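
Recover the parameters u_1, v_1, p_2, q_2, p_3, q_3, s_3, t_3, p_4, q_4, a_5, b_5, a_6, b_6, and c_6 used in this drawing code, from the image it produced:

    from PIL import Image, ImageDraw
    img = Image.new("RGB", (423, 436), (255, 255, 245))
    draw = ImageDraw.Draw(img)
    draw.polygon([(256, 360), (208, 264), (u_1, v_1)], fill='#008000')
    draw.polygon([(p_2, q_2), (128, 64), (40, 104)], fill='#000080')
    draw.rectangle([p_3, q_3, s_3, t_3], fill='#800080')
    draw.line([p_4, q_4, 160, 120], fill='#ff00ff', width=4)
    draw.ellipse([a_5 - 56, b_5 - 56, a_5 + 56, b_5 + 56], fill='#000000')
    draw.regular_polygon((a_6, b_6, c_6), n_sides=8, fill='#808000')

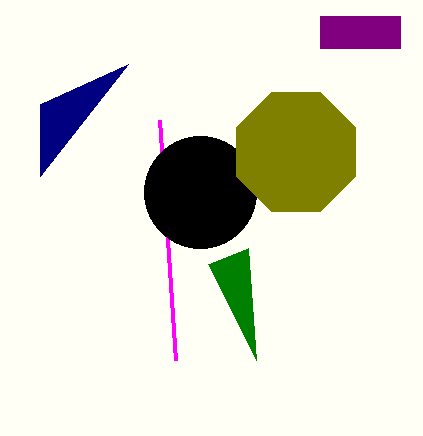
u_1 = 248
v_1 = 248
p_2 = 40
q_2 = 176
p_3 = 320
q_3 = 16
s_3 = 400
t_3 = 48
p_4 = 176
q_4 = 360
a_5 = 200
b_5 = 192
a_6 = 296
b_6 = 152
c_6 = 64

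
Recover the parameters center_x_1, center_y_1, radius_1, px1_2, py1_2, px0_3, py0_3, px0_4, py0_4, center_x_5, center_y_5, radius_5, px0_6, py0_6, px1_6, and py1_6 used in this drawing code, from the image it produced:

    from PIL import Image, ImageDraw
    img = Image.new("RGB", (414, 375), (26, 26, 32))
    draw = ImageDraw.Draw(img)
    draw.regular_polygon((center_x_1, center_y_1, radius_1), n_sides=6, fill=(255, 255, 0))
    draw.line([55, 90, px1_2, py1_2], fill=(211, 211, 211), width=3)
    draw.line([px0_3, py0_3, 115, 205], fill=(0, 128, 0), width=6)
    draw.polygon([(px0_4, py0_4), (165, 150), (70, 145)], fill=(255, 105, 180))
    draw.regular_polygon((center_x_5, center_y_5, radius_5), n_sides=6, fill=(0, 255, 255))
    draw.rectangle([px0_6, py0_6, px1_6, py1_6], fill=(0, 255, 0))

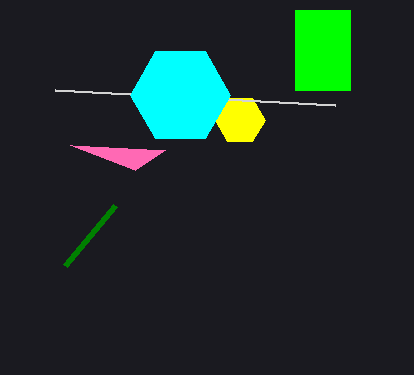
center_x_1 = 240, center_y_1 = 120, radius_1 = 25, px1_2 = 335, py1_2 = 105, px0_3 = 65, py0_3 = 265, px0_4 = 135, py0_4 = 170, center_x_5 = 180, center_y_5 = 95, radius_5 = 50, px0_6 = 295, py0_6 = 10, px1_6 = 350, py1_6 = 90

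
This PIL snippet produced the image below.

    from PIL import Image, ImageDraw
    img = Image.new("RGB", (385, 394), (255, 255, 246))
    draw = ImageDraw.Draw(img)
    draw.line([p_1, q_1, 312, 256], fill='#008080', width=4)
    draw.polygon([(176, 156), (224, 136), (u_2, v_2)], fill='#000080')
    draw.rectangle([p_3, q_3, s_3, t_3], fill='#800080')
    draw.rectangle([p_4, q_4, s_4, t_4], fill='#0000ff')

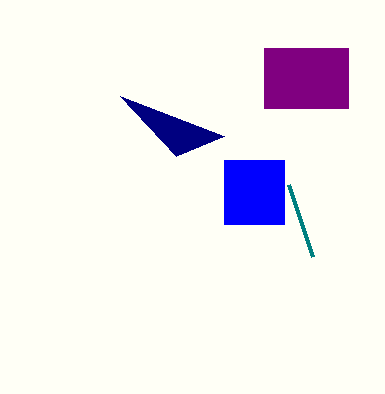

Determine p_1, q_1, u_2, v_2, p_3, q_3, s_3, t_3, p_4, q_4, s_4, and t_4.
p_1 = 288; q_1 = 184; u_2 = 120; v_2 = 96; p_3 = 264; q_3 = 48; s_3 = 348; t_3 = 108; p_4 = 224; q_4 = 160; s_4 = 284; t_4 = 224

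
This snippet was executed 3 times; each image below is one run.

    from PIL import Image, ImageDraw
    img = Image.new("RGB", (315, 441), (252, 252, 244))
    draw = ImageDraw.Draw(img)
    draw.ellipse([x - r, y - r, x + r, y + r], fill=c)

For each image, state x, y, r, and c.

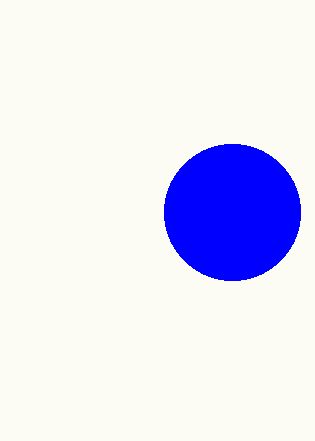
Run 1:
x = 232
y = 212
r = 68
c = 'blue'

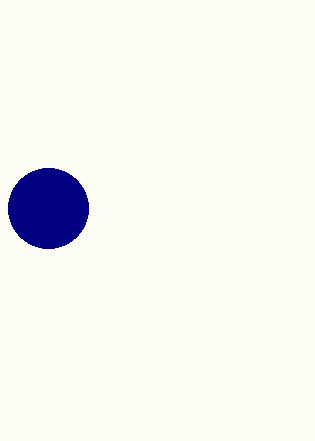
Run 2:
x = 48; y = 208; r = 40; c = 'navy'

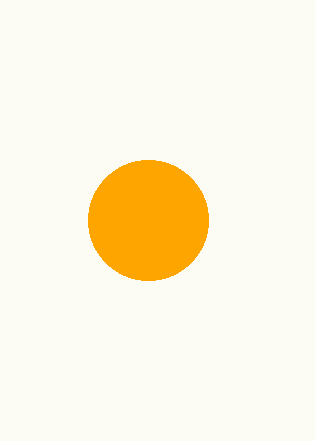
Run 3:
x = 148
y = 220
r = 60
c = 'orange'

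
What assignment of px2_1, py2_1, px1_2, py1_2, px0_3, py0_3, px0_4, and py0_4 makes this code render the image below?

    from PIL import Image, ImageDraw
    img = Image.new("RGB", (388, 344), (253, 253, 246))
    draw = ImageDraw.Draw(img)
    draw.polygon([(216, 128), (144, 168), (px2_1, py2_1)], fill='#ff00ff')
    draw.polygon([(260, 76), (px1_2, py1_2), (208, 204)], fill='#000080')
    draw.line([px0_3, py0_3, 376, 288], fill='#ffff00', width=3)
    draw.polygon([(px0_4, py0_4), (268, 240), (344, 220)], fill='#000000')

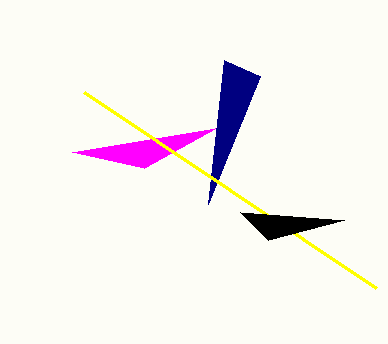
px2_1 = 72
py2_1 = 152
px1_2 = 224
py1_2 = 60
px0_3 = 84
py0_3 = 92
px0_4 = 240
py0_4 = 212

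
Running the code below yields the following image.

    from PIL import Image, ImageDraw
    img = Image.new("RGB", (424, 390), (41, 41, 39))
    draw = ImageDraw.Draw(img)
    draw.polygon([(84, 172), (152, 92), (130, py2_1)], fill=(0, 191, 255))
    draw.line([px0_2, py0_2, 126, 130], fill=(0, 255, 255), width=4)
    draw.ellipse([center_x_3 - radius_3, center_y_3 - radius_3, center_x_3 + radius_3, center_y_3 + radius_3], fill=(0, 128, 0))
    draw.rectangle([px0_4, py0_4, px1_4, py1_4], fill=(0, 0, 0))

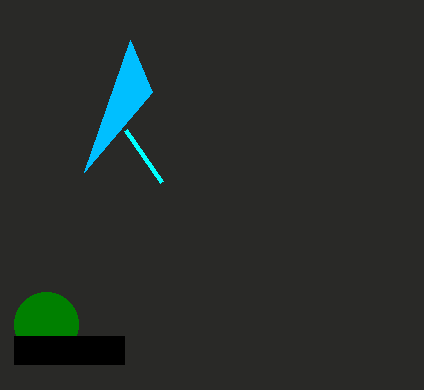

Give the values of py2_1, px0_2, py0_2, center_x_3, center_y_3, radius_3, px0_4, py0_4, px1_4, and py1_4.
py2_1 = 40; px0_2 = 162; py0_2 = 182; center_x_3 = 46; center_y_3 = 324; radius_3 = 32; px0_4 = 14; py0_4 = 336; px1_4 = 124; py1_4 = 364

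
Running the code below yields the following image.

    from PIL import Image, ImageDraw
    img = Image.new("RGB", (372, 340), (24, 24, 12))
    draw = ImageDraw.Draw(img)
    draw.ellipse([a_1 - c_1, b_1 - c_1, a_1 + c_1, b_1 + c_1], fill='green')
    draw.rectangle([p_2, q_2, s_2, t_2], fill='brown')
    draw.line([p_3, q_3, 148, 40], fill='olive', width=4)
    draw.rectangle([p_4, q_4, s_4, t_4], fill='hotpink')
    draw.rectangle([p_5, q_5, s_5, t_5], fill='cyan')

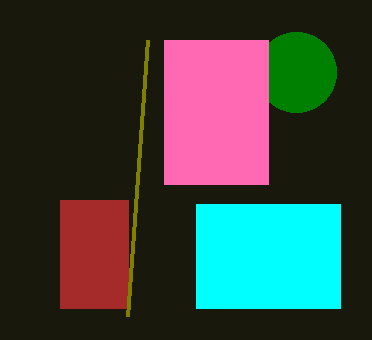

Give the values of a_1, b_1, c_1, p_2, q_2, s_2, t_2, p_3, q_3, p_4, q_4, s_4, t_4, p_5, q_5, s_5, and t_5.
a_1 = 296
b_1 = 72
c_1 = 40
p_2 = 60
q_2 = 200
s_2 = 128
t_2 = 308
p_3 = 128
q_3 = 316
p_4 = 164
q_4 = 40
s_4 = 268
t_4 = 184
p_5 = 196
q_5 = 204
s_5 = 340
t_5 = 308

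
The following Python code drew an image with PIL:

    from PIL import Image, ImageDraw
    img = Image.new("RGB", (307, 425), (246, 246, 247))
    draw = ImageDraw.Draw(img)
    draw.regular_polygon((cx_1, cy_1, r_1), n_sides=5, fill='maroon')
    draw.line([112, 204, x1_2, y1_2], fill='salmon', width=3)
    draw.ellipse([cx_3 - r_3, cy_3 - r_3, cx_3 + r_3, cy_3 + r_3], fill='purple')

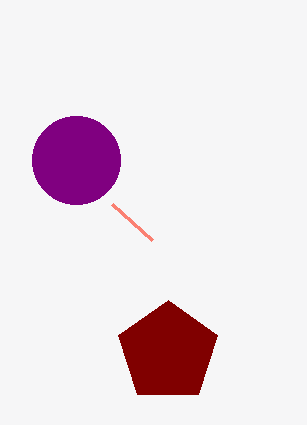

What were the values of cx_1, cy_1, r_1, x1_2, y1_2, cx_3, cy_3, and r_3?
cx_1 = 168; cy_1 = 352; r_1 = 52; x1_2 = 152; y1_2 = 240; cx_3 = 76; cy_3 = 160; r_3 = 44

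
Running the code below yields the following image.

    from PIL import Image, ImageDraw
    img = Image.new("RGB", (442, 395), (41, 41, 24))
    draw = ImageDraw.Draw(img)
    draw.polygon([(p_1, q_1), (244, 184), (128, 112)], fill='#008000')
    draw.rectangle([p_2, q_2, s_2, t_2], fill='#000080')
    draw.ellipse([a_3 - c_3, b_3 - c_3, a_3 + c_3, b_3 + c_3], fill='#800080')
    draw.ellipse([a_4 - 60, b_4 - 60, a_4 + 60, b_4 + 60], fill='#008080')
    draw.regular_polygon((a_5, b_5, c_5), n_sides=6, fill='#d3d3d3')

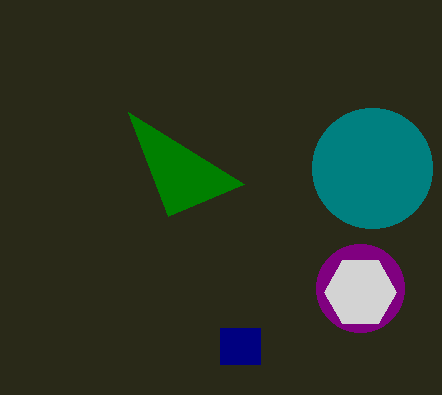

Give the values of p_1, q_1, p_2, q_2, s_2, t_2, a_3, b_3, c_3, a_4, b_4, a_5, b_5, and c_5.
p_1 = 168; q_1 = 216; p_2 = 220; q_2 = 328; s_2 = 260; t_2 = 364; a_3 = 360; b_3 = 288; c_3 = 44; a_4 = 372; b_4 = 168; a_5 = 360; b_5 = 292; c_5 = 36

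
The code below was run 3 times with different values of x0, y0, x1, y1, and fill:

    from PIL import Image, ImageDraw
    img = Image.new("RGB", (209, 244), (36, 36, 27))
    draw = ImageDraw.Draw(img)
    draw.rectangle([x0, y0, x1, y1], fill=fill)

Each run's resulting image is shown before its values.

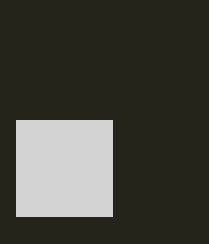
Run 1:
x0 = 16; y0 = 120; x1 = 112; y1 = 216; fill = 'lightgray'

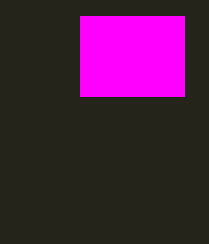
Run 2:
x0 = 80; y0 = 16; x1 = 184; y1 = 96; fill = 'magenta'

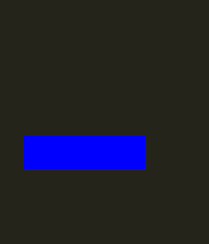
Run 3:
x0 = 24; y0 = 136; x1 = 144; y1 = 168; fill = 'blue'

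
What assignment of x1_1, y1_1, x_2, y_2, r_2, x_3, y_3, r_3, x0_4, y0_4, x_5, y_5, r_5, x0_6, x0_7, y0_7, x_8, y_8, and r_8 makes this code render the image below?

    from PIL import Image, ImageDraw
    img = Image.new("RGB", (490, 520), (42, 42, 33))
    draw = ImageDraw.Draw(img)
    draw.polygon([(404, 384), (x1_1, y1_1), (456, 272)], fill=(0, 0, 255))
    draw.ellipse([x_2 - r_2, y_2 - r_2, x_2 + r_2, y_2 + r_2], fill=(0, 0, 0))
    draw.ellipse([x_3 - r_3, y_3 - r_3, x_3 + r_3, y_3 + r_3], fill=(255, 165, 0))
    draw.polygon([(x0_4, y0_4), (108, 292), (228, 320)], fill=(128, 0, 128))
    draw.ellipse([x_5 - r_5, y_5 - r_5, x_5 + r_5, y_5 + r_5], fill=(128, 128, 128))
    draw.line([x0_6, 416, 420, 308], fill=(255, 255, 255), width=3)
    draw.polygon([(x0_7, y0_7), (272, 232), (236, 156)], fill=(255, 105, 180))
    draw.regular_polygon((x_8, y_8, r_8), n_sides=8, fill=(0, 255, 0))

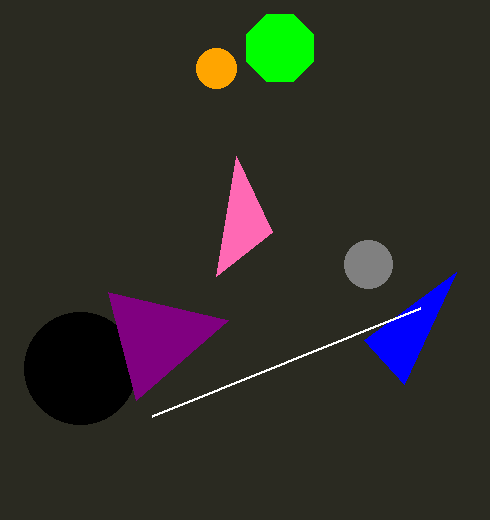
x1_1 = 364
y1_1 = 340
x_2 = 80
y_2 = 368
r_2 = 56
x_3 = 216
y_3 = 68
r_3 = 20
x0_4 = 136
y0_4 = 400
x_5 = 368
y_5 = 264
r_5 = 24
x0_6 = 152
x0_7 = 216
y0_7 = 276
x_8 = 280
y_8 = 48
r_8 = 36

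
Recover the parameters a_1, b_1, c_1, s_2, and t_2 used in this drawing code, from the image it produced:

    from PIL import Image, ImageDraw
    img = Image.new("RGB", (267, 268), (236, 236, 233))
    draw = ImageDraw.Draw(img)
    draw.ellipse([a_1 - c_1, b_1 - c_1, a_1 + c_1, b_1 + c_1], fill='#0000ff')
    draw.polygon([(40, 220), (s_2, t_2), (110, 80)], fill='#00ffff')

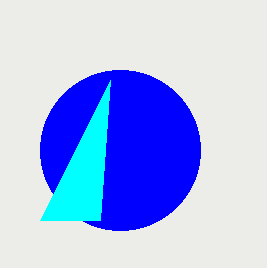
a_1 = 120
b_1 = 150
c_1 = 80
s_2 = 100
t_2 = 220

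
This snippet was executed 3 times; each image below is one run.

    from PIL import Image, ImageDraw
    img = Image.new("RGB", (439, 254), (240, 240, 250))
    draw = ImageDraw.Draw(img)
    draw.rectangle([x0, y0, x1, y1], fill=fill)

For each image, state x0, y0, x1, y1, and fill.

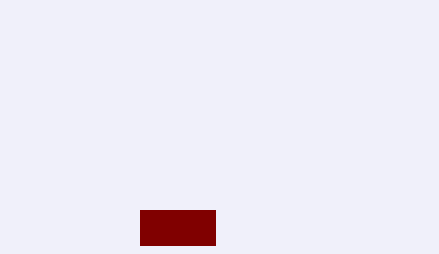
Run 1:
x0 = 140, y0 = 210, x1 = 215, y1 = 245, fill = 'maroon'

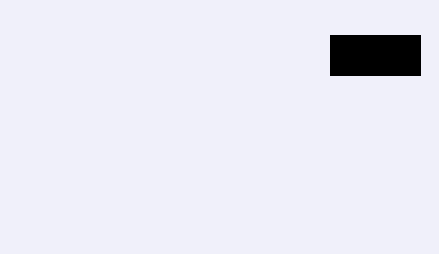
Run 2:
x0 = 330
y0 = 35
x1 = 420
y1 = 75
fill = 'black'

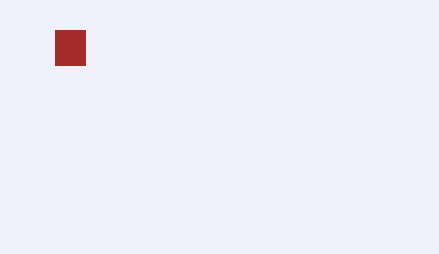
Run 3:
x0 = 55
y0 = 30
x1 = 85
y1 = 65
fill = 'brown'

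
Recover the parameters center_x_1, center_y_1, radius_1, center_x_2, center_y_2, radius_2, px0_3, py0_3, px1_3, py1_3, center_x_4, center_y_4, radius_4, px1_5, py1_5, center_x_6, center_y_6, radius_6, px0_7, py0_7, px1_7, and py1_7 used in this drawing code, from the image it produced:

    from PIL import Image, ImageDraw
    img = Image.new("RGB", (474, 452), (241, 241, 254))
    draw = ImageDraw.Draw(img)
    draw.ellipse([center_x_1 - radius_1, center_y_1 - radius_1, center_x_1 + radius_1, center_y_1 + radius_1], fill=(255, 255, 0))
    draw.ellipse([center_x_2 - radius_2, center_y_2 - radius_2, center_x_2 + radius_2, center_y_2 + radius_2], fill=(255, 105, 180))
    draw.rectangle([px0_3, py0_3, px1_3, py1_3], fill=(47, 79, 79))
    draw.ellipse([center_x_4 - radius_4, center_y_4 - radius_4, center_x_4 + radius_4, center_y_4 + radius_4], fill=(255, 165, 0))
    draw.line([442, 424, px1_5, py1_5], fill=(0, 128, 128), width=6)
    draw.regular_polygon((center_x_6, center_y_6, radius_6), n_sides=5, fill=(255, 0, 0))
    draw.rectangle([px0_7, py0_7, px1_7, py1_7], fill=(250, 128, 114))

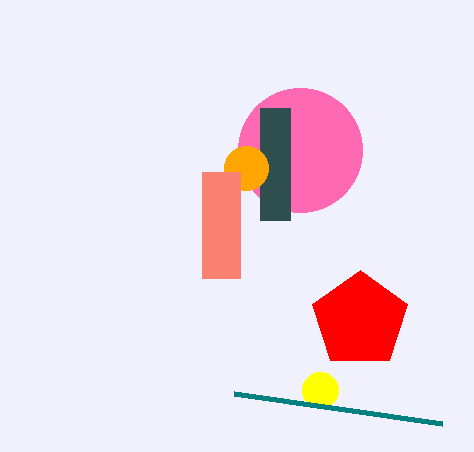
center_x_1 = 320, center_y_1 = 390, radius_1 = 18, center_x_2 = 300, center_y_2 = 150, radius_2 = 62, px0_3 = 260, py0_3 = 108, px1_3 = 290, py1_3 = 220, center_x_4 = 246, center_y_4 = 168, radius_4 = 22, px1_5 = 234, py1_5 = 394, center_x_6 = 360, center_y_6 = 320, radius_6 = 50, px0_7 = 202, py0_7 = 172, px1_7 = 240, py1_7 = 278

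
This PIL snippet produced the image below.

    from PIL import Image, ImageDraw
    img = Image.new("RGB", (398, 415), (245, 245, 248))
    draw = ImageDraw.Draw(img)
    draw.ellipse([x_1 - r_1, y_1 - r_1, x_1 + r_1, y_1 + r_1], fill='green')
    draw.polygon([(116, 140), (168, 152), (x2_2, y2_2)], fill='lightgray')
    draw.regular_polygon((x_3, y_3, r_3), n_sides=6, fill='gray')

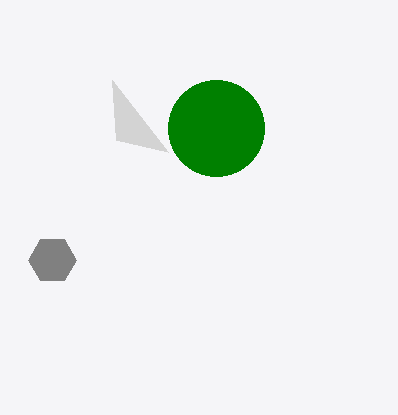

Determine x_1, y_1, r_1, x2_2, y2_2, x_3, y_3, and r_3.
x_1 = 216
y_1 = 128
r_1 = 48
x2_2 = 112
y2_2 = 80
x_3 = 52
y_3 = 260
r_3 = 24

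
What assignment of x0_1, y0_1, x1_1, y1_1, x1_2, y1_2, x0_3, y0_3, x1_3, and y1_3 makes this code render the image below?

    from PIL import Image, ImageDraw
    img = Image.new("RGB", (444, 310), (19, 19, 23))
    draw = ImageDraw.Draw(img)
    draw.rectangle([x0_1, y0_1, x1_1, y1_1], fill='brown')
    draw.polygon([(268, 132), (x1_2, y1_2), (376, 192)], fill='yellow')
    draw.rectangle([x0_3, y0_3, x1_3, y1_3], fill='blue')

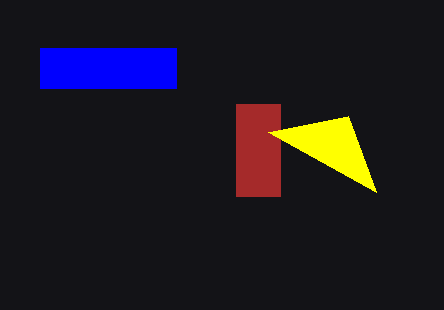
x0_1 = 236; y0_1 = 104; x1_1 = 280; y1_1 = 196; x1_2 = 348; y1_2 = 116; x0_3 = 40; y0_3 = 48; x1_3 = 176; y1_3 = 88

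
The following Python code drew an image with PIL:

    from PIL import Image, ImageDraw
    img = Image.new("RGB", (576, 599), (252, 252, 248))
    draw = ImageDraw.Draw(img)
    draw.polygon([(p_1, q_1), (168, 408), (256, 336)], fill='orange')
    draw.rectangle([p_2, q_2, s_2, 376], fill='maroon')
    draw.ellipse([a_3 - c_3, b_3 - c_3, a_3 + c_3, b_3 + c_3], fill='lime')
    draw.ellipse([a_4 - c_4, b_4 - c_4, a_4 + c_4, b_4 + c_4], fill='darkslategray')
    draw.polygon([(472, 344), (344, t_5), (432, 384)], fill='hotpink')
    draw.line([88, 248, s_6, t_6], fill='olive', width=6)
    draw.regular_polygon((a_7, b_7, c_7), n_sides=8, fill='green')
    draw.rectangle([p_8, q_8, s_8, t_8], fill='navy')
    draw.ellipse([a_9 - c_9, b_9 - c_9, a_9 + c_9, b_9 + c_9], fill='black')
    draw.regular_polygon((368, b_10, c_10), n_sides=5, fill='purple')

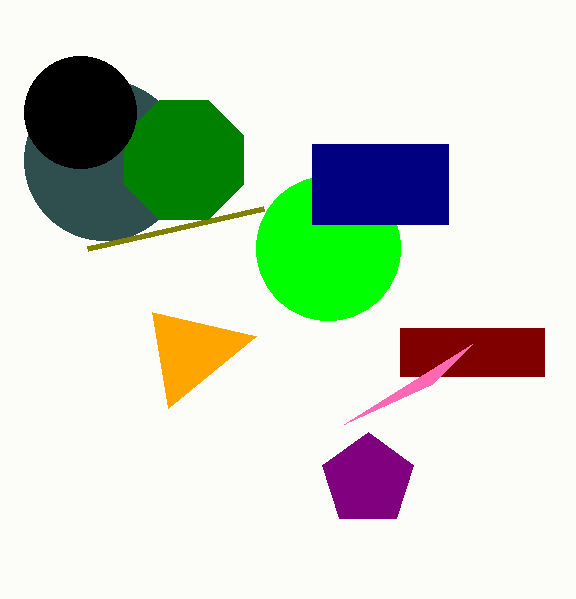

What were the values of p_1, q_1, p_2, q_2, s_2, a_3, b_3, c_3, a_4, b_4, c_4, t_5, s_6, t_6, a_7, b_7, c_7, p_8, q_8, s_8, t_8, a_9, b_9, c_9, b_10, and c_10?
p_1 = 152
q_1 = 312
p_2 = 400
q_2 = 328
s_2 = 544
a_3 = 328
b_3 = 248
c_3 = 72
a_4 = 104
b_4 = 160
c_4 = 80
t_5 = 424
s_6 = 264
t_6 = 208
a_7 = 184
b_7 = 160
c_7 = 64
p_8 = 312
q_8 = 144
s_8 = 448
t_8 = 224
a_9 = 80
b_9 = 112
c_9 = 56
b_10 = 480
c_10 = 48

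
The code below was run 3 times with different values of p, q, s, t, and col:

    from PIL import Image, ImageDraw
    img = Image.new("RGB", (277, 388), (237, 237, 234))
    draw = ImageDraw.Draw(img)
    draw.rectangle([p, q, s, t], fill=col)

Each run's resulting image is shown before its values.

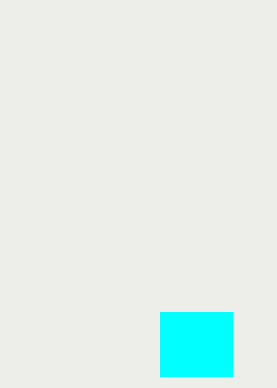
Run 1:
p = 160
q = 312
s = 232
t = 376
col = 'cyan'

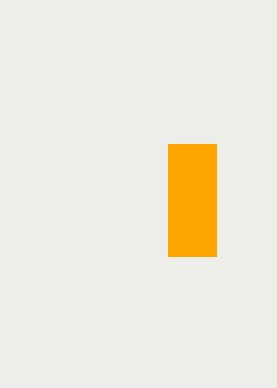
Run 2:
p = 168, q = 144, s = 216, t = 256, col = 'orange'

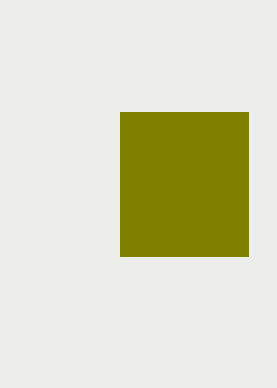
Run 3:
p = 120
q = 112
s = 248
t = 256
col = 'olive'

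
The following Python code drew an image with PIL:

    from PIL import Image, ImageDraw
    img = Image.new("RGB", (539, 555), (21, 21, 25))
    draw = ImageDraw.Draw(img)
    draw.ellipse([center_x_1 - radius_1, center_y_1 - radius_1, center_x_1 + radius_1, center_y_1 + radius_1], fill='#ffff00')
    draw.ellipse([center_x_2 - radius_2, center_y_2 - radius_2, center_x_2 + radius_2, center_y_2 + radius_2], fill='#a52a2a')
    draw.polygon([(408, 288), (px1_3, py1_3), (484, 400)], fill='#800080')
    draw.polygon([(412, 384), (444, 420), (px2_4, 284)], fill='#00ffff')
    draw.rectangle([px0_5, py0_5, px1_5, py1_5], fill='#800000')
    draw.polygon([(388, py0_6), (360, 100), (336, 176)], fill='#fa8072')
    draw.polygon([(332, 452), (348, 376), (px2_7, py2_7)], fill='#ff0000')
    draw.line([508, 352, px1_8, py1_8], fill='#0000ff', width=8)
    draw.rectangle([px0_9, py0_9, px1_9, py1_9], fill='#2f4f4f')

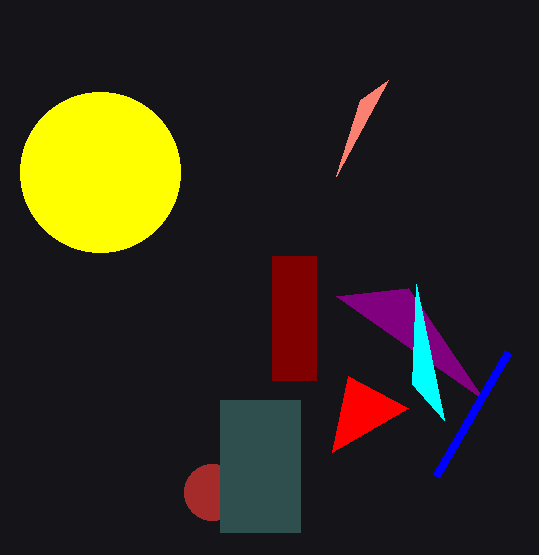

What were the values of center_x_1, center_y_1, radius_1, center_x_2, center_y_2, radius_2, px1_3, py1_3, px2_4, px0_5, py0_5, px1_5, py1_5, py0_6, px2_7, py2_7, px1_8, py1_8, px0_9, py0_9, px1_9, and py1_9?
center_x_1 = 100, center_y_1 = 172, radius_1 = 80, center_x_2 = 212, center_y_2 = 492, radius_2 = 28, px1_3 = 336, py1_3 = 296, px2_4 = 416, px0_5 = 272, py0_5 = 256, px1_5 = 316, py1_5 = 380, py0_6 = 80, px2_7 = 408, py2_7 = 408, px1_8 = 436, py1_8 = 476, px0_9 = 220, py0_9 = 400, px1_9 = 300, py1_9 = 532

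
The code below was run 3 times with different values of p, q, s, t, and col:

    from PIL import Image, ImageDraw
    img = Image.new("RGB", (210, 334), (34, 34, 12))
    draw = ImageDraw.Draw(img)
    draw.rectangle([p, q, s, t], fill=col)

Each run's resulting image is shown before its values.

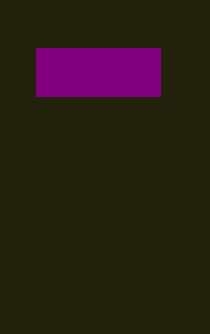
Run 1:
p = 36, q = 48, s = 160, t = 96, col = 'purple'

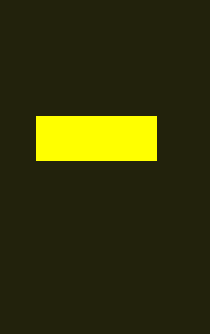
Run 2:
p = 36; q = 116; s = 156; t = 160; col = 'yellow'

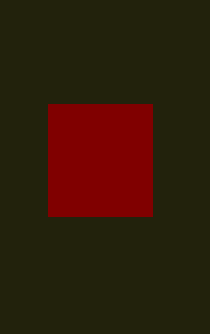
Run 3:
p = 48, q = 104, s = 152, t = 216, col = 'maroon'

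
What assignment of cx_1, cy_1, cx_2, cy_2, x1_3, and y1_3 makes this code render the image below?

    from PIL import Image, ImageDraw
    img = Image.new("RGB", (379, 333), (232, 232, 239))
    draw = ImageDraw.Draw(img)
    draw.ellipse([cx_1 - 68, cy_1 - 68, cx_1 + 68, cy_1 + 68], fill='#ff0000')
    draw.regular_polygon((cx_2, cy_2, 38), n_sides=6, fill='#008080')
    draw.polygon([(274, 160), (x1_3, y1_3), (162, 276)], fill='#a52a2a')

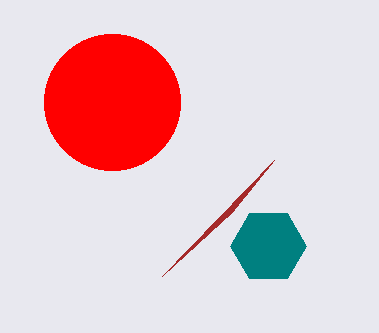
cx_1 = 112, cy_1 = 102, cx_2 = 268, cy_2 = 246, x1_3 = 232, y1_3 = 212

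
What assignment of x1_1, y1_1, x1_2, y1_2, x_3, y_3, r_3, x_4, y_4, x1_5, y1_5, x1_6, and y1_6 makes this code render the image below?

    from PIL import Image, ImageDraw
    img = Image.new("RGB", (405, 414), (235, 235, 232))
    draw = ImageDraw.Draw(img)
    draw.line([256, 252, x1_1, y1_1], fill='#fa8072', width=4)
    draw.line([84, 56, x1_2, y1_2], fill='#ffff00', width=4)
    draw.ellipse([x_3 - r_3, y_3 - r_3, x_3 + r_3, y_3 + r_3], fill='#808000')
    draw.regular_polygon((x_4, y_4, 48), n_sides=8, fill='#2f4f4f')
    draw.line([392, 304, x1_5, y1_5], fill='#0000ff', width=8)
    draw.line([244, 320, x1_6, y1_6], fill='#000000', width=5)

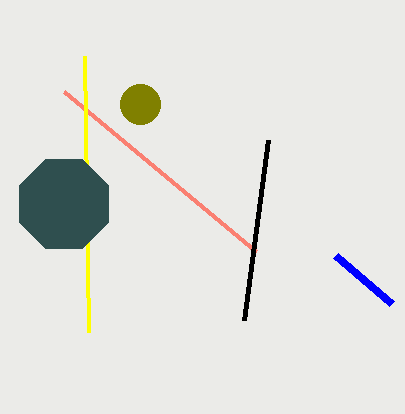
x1_1 = 64, y1_1 = 92, x1_2 = 88, y1_2 = 332, x_3 = 140, y_3 = 104, r_3 = 20, x_4 = 64, y_4 = 204, x1_5 = 336, y1_5 = 256, x1_6 = 268, y1_6 = 140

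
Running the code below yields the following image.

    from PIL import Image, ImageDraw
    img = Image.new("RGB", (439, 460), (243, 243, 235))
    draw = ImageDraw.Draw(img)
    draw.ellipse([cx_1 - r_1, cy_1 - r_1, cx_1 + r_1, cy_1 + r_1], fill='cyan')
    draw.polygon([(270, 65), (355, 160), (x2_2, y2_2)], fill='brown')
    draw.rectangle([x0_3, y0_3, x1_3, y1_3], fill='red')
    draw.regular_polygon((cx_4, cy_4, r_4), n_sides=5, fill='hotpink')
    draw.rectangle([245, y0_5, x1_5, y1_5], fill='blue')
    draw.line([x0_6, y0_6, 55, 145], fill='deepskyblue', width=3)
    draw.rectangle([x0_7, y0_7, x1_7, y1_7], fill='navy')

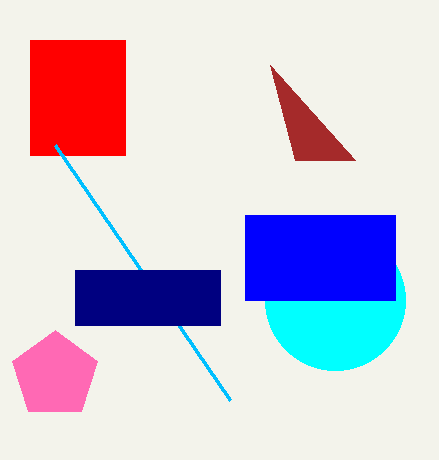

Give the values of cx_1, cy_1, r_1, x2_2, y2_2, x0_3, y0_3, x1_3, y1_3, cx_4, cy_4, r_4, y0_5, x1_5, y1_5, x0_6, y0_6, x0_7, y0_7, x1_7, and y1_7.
cx_1 = 335
cy_1 = 300
r_1 = 70
x2_2 = 295
y2_2 = 160
x0_3 = 30
y0_3 = 40
x1_3 = 125
y1_3 = 155
cx_4 = 55
cy_4 = 375
r_4 = 45
y0_5 = 215
x1_5 = 395
y1_5 = 300
x0_6 = 230
y0_6 = 400
x0_7 = 75
y0_7 = 270
x1_7 = 220
y1_7 = 325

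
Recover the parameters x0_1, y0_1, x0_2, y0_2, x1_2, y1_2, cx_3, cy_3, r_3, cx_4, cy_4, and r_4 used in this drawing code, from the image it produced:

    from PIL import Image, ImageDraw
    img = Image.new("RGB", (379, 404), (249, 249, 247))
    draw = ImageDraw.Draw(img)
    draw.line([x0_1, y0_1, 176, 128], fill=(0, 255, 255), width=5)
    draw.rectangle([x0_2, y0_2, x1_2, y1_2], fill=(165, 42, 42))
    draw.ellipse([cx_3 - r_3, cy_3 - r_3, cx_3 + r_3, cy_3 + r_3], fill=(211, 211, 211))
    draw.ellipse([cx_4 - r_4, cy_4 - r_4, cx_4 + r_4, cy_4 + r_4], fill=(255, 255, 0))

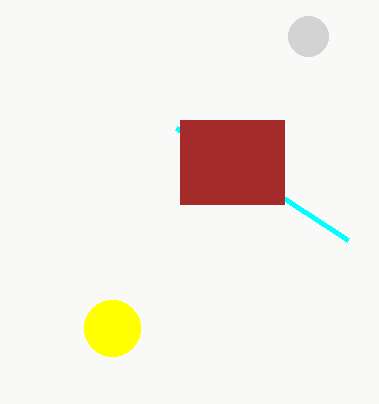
x0_1 = 348; y0_1 = 240; x0_2 = 180; y0_2 = 120; x1_2 = 284; y1_2 = 204; cx_3 = 308; cy_3 = 36; r_3 = 20; cx_4 = 112; cy_4 = 328; r_4 = 28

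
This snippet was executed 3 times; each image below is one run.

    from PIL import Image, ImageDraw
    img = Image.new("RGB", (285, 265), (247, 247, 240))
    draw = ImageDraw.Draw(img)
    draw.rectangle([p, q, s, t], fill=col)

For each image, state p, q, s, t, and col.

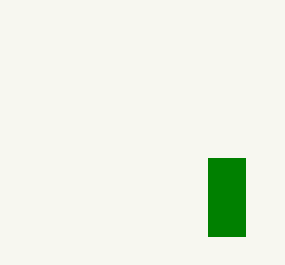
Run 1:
p = 208, q = 158, s = 245, t = 236, col = 'green'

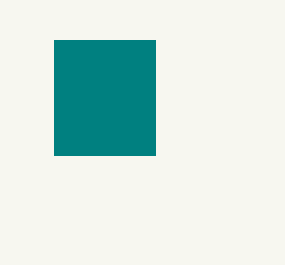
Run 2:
p = 54; q = 40; s = 155; t = 155; col = 'teal'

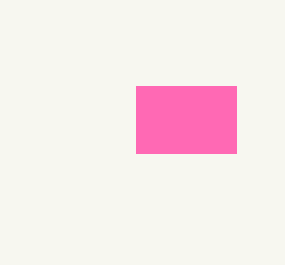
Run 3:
p = 136, q = 86, s = 236, t = 153, col = 'hotpink'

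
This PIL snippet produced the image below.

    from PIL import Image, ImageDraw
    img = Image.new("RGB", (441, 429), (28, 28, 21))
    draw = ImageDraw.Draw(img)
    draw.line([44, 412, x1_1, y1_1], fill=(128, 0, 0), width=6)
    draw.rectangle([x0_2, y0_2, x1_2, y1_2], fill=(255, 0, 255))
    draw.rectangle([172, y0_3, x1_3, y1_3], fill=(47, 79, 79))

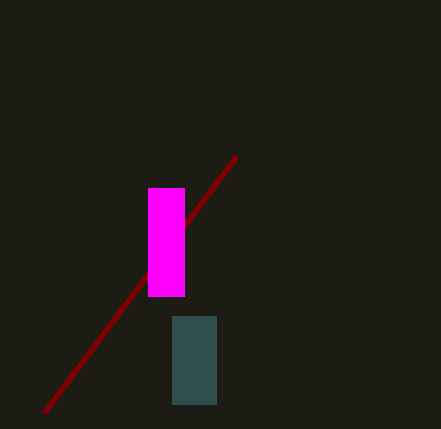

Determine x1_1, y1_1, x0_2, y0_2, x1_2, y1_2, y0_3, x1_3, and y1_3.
x1_1 = 236
y1_1 = 156
x0_2 = 148
y0_2 = 188
x1_2 = 184
y1_2 = 296
y0_3 = 316
x1_3 = 216
y1_3 = 404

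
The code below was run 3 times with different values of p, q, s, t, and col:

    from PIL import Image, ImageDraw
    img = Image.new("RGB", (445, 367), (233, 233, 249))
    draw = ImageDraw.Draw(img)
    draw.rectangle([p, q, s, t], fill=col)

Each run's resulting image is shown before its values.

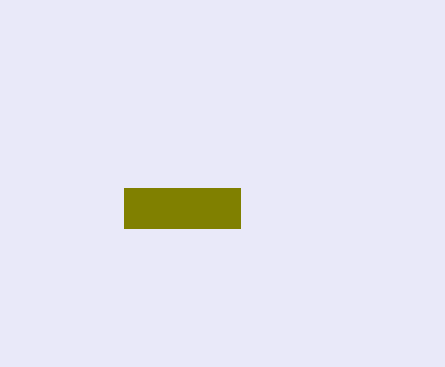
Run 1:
p = 124, q = 188, s = 240, t = 228, col = 'olive'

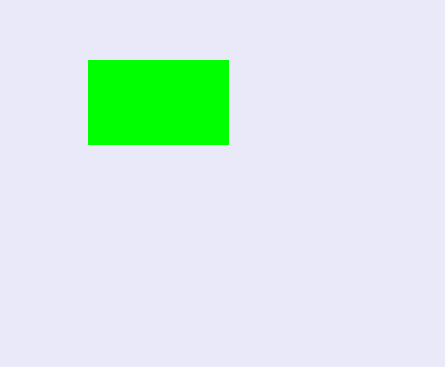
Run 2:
p = 88, q = 60, s = 228, t = 144, col = 'lime'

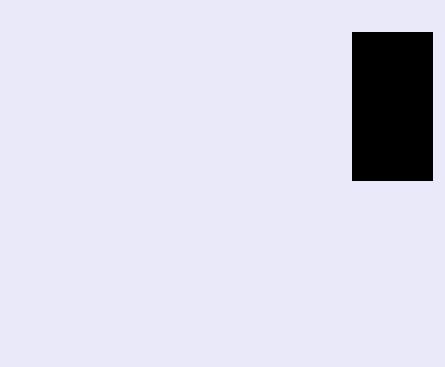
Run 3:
p = 352
q = 32
s = 432
t = 180
col = 'black'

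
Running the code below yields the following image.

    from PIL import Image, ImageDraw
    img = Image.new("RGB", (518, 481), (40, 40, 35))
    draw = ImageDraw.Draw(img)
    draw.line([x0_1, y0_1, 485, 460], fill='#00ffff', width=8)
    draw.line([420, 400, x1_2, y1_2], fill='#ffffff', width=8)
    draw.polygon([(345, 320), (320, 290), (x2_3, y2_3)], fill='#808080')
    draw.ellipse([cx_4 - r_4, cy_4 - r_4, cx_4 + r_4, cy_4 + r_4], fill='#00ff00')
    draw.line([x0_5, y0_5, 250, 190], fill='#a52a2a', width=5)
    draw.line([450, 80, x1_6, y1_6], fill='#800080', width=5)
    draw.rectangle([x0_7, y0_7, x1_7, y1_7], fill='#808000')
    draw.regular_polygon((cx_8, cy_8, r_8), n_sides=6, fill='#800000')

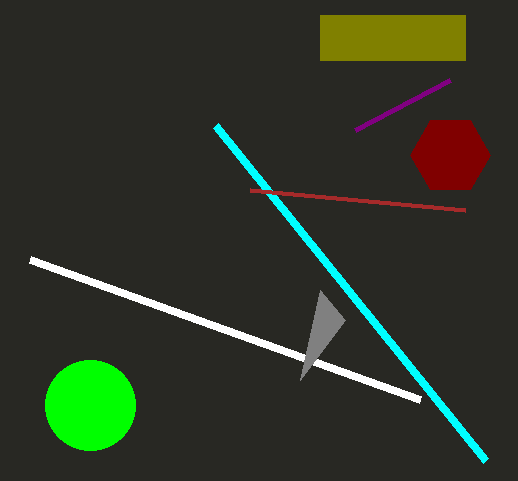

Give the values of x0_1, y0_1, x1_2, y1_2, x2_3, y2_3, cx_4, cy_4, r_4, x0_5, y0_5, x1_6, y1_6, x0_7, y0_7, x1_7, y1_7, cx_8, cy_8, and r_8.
x0_1 = 215; y0_1 = 125; x1_2 = 30; y1_2 = 260; x2_3 = 300; y2_3 = 380; cx_4 = 90; cy_4 = 405; r_4 = 45; x0_5 = 465; y0_5 = 210; x1_6 = 355; y1_6 = 130; x0_7 = 320; y0_7 = 15; x1_7 = 465; y1_7 = 60; cx_8 = 450; cy_8 = 155; r_8 = 40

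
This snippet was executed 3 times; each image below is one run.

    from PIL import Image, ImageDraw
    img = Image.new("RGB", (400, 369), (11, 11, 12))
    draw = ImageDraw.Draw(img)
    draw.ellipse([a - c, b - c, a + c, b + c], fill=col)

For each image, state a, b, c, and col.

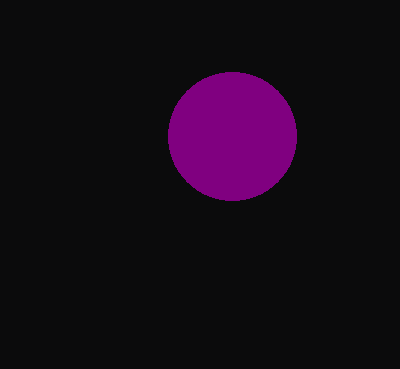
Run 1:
a = 232
b = 136
c = 64
col = 'purple'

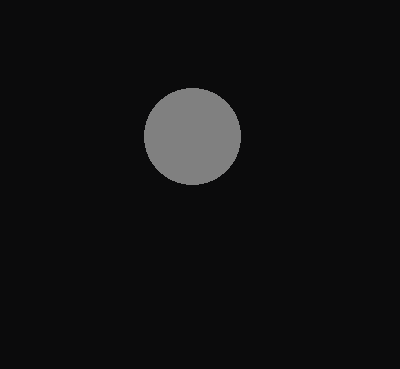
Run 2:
a = 192; b = 136; c = 48; col = 'gray'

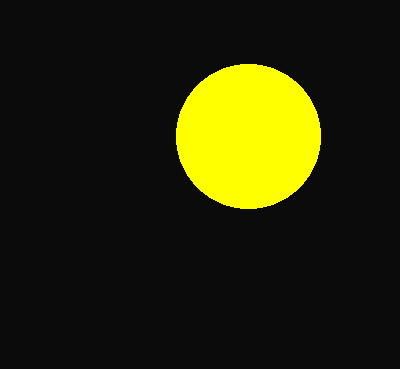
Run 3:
a = 248, b = 136, c = 72, col = 'yellow'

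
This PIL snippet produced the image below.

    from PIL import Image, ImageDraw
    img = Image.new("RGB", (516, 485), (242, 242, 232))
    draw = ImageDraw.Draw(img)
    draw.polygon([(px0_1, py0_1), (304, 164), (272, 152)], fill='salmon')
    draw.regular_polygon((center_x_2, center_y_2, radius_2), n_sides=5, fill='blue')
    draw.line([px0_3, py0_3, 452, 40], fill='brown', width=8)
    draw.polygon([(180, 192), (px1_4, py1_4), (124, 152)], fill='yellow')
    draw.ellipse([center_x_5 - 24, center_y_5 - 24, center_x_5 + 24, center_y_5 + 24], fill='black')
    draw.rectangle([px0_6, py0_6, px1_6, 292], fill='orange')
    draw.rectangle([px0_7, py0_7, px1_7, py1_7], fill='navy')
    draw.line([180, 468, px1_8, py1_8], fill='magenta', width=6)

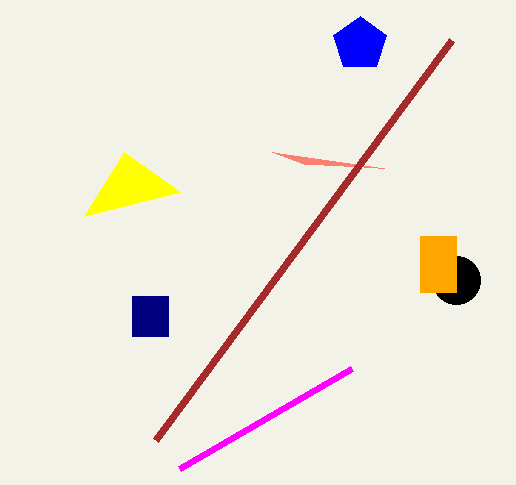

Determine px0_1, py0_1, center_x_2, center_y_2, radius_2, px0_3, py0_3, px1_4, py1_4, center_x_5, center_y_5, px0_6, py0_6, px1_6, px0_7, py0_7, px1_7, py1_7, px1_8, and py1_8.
px0_1 = 384
py0_1 = 168
center_x_2 = 360
center_y_2 = 44
radius_2 = 28
px0_3 = 156
py0_3 = 440
px1_4 = 84
py1_4 = 216
center_x_5 = 456
center_y_5 = 280
px0_6 = 420
py0_6 = 236
px1_6 = 456
px0_7 = 132
py0_7 = 296
px1_7 = 168
py1_7 = 336
px1_8 = 352
py1_8 = 368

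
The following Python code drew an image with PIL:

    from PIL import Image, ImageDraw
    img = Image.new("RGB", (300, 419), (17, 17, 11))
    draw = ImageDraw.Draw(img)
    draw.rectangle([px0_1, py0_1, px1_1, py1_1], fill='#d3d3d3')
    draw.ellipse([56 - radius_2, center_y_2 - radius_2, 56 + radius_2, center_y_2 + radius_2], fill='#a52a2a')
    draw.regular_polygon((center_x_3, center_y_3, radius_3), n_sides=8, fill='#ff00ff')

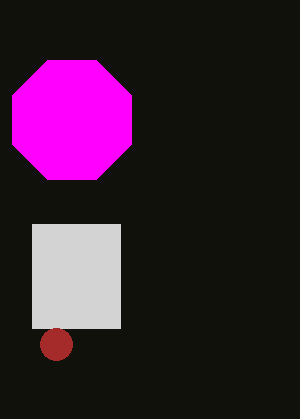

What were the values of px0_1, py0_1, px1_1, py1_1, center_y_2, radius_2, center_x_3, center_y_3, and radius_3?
px0_1 = 32, py0_1 = 224, px1_1 = 120, py1_1 = 328, center_y_2 = 344, radius_2 = 16, center_x_3 = 72, center_y_3 = 120, radius_3 = 64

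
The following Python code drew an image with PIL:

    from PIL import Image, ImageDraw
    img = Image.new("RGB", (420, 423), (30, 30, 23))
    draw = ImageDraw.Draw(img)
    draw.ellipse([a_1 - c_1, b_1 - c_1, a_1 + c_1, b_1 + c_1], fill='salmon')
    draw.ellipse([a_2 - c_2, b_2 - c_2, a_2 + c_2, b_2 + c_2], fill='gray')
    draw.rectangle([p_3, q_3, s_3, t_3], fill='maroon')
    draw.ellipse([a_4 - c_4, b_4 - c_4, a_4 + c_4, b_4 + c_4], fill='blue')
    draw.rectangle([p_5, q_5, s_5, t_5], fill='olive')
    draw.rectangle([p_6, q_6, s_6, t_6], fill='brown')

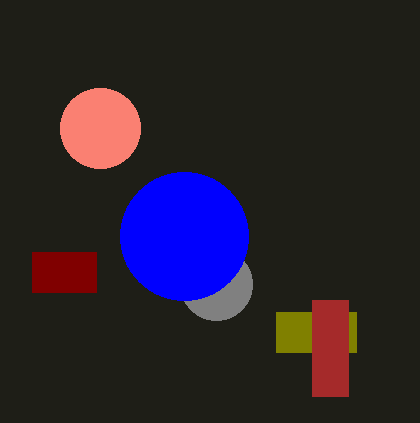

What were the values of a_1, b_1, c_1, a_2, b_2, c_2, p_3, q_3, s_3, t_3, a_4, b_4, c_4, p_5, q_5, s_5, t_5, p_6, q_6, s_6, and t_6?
a_1 = 100
b_1 = 128
c_1 = 40
a_2 = 216
b_2 = 284
c_2 = 36
p_3 = 32
q_3 = 252
s_3 = 96
t_3 = 292
a_4 = 184
b_4 = 236
c_4 = 64
p_5 = 276
q_5 = 312
s_5 = 356
t_5 = 352
p_6 = 312
q_6 = 300
s_6 = 348
t_6 = 396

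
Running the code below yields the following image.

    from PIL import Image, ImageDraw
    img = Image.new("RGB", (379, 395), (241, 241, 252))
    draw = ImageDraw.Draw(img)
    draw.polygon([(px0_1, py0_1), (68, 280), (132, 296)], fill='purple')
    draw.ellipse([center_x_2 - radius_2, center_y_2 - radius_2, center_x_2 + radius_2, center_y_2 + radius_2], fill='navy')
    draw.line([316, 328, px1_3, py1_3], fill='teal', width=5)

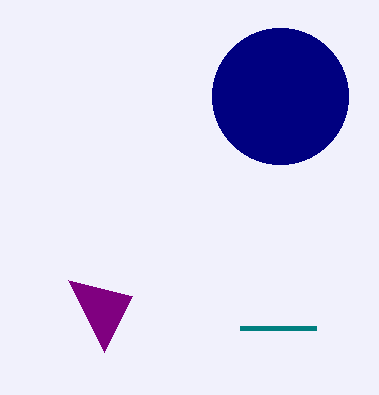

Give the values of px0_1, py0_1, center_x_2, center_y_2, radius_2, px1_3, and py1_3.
px0_1 = 104; py0_1 = 352; center_x_2 = 280; center_y_2 = 96; radius_2 = 68; px1_3 = 240; py1_3 = 328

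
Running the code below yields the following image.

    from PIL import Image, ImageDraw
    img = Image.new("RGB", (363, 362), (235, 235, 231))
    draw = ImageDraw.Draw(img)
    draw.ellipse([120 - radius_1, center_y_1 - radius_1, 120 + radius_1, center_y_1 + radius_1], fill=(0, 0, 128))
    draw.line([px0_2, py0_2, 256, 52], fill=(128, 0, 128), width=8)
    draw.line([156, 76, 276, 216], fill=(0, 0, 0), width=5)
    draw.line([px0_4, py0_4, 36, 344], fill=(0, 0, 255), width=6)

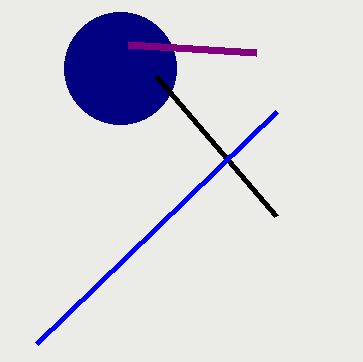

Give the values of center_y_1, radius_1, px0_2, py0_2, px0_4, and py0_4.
center_y_1 = 68; radius_1 = 56; px0_2 = 128; py0_2 = 44; px0_4 = 276; py0_4 = 112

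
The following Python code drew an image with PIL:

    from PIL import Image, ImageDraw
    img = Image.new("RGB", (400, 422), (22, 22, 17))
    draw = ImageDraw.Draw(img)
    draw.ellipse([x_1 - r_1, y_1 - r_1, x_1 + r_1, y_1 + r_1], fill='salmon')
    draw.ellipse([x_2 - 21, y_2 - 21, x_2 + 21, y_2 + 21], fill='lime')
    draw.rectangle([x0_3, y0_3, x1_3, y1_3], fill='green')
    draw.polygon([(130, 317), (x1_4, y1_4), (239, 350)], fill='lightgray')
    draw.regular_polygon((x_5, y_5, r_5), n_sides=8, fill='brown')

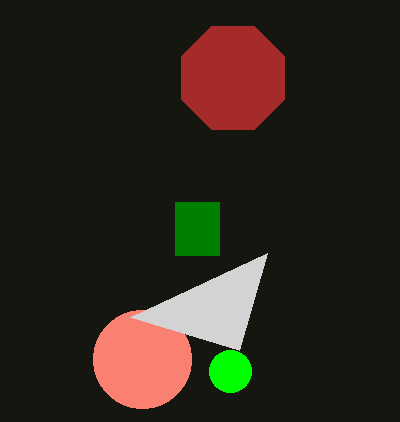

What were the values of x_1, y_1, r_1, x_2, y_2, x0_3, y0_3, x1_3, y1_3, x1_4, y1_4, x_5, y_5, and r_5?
x_1 = 142, y_1 = 359, r_1 = 49, x_2 = 230, y_2 = 371, x0_3 = 175, y0_3 = 202, x1_3 = 219, y1_3 = 255, x1_4 = 267, y1_4 = 253, x_5 = 233, y_5 = 78, r_5 = 56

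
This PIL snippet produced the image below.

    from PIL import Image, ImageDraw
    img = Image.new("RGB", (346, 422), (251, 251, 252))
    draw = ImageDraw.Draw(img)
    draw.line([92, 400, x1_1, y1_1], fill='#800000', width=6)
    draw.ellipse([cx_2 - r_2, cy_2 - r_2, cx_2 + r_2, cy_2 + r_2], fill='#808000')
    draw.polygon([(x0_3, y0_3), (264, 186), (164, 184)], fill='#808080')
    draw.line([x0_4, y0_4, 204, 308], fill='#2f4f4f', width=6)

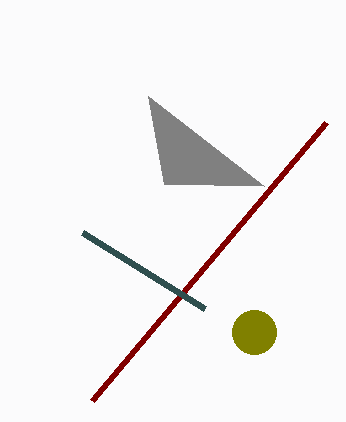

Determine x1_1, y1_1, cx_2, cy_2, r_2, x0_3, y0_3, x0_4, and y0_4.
x1_1 = 326, y1_1 = 122, cx_2 = 254, cy_2 = 332, r_2 = 22, x0_3 = 148, y0_3 = 96, x0_4 = 82, y0_4 = 232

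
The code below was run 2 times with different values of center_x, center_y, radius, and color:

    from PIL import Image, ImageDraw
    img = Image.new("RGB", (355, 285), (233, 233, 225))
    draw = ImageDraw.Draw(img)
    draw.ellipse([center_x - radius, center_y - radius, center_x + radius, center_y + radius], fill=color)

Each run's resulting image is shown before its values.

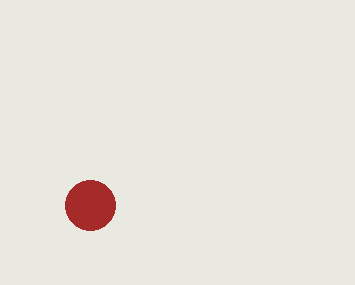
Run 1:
center_x = 90; center_y = 205; radius = 25; color = 'brown'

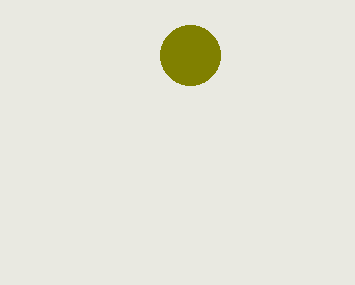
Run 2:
center_x = 190, center_y = 55, radius = 30, color = 'olive'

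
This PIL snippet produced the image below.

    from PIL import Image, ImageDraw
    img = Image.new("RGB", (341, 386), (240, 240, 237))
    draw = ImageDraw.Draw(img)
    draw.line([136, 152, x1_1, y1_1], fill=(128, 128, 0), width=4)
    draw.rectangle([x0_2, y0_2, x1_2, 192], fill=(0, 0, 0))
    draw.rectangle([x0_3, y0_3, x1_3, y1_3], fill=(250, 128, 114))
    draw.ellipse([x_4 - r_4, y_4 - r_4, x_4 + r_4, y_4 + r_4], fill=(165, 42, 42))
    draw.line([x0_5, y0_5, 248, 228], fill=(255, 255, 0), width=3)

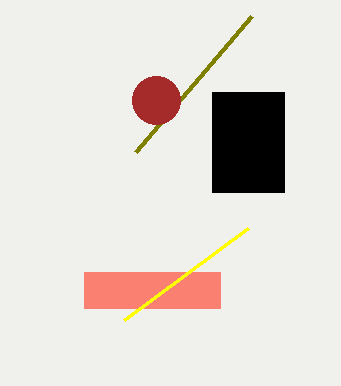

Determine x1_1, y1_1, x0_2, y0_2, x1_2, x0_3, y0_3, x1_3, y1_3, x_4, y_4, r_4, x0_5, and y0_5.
x1_1 = 252; y1_1 = 16; x0_2 = 212; y0_2 = 92; x1_2 = 284; x0_3 = 84; y0_3 = 272; x1_3 = 220; y1_3 = 308; x_4 = 156; y_4 = 100; r_4 = 24; x0_5 = 124; y0_5 = 320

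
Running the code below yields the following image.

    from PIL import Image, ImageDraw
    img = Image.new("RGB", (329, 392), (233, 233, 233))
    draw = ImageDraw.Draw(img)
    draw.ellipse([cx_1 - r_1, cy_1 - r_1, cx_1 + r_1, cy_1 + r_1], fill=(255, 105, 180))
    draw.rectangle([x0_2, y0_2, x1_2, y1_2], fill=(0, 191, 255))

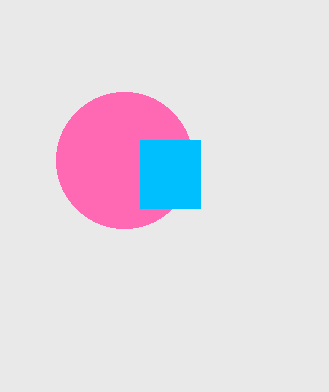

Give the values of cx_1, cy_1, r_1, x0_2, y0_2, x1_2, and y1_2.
cx_1 = 124; cy_1 = 160; r_1 = 68; x0_2 = 140; y0_2 = 140; x1_2 = 200; y1_2 = 208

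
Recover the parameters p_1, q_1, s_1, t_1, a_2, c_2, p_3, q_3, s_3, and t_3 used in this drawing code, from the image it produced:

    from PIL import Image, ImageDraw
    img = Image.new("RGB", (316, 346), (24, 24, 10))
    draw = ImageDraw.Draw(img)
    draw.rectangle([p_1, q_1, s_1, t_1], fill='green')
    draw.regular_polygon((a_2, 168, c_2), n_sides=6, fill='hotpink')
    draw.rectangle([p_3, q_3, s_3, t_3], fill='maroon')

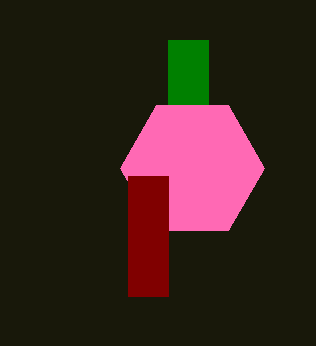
p_1 = 168; q_1 = 40; s_1 = 208; t_1 = 104; a_2 = 192; c_2 = 72; p_3 = 128; q_3 = 176; s_3 = 168; t_3 = 296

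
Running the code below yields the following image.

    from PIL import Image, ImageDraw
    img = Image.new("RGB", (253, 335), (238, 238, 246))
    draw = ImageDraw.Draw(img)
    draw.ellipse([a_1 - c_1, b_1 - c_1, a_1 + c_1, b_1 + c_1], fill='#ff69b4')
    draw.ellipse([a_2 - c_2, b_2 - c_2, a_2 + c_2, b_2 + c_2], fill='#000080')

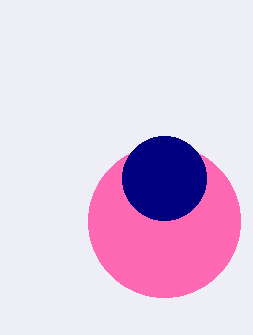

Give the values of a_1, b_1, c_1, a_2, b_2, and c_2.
a_1 = 164
b_1 = 221
c_1 = 76
a_2 = 164
b_2 = 178
c_2 = 42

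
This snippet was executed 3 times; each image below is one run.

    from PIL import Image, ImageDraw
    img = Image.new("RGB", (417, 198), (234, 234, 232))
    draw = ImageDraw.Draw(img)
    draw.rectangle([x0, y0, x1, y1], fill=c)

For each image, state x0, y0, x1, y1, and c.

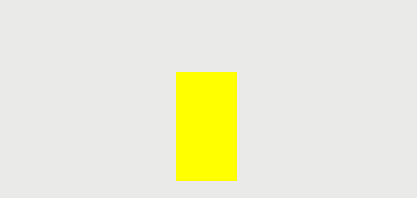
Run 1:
x0 = 176
y0 = 72
x1 = 236
y1 = 180
c = 'yellow'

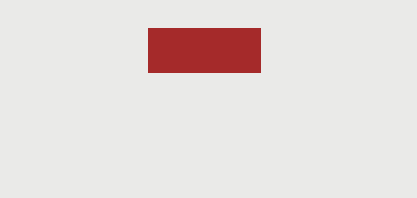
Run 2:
x0 = 148
y0 = 28
x1 = 260
y1 = 72
c = 'brown'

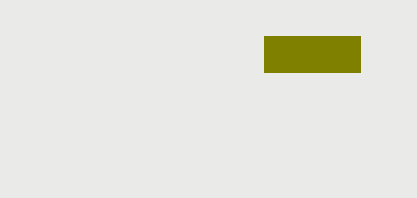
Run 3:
x0 = 264, y0 = 36, x1 = 360, y1 = 72, c = 'olive'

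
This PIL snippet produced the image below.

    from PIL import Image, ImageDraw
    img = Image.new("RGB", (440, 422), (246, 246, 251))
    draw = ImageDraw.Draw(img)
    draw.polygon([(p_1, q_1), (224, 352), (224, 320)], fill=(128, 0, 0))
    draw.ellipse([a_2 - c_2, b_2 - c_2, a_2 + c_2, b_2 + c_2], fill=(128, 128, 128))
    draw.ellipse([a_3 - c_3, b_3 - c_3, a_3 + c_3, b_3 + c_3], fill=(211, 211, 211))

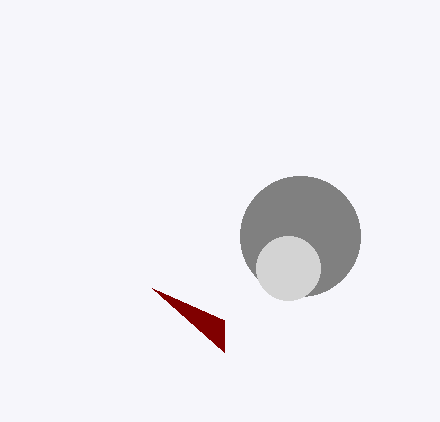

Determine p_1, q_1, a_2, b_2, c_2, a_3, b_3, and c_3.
p_1 = 152; q_1 = 288; a_2 = 300; b_2 = 236; c_2 = 60; a_3 = 288; b_3 = 268; c_3 = 32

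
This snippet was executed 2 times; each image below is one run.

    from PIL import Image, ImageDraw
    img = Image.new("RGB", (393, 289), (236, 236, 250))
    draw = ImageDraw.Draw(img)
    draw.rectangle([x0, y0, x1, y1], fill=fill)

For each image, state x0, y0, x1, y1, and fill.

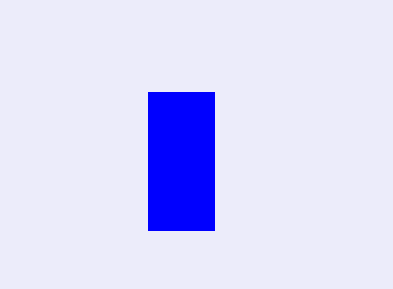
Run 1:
x0 = 148; y0 = 92; x1 = 214; y1 = 230; fill = 'blue'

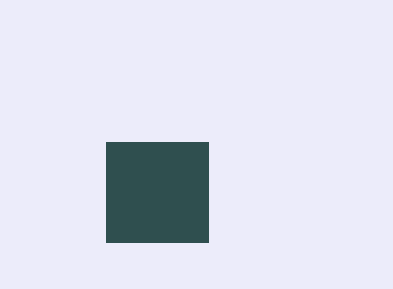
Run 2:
x0 = 106
y0 = 142
x1 = 208
y1 = 242
fill = 'darkslategray'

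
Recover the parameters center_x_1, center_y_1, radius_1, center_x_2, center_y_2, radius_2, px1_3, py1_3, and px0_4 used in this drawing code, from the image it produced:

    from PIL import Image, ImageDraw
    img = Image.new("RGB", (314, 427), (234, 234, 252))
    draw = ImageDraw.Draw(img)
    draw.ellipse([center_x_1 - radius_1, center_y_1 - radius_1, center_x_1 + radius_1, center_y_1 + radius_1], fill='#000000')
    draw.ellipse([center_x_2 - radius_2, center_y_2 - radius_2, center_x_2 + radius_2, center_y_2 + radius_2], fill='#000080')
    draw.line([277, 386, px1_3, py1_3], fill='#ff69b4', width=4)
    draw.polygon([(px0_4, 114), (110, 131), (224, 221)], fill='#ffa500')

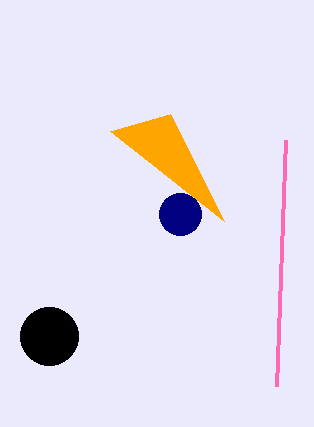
center_x_1 = 49; center_y_1 = 336; radius_1 = 29; center_x_2 = 180; center_y_2 = 214; radius_2 = 21; px1_3 = 286; py1_3 = 140; px0_4 = 170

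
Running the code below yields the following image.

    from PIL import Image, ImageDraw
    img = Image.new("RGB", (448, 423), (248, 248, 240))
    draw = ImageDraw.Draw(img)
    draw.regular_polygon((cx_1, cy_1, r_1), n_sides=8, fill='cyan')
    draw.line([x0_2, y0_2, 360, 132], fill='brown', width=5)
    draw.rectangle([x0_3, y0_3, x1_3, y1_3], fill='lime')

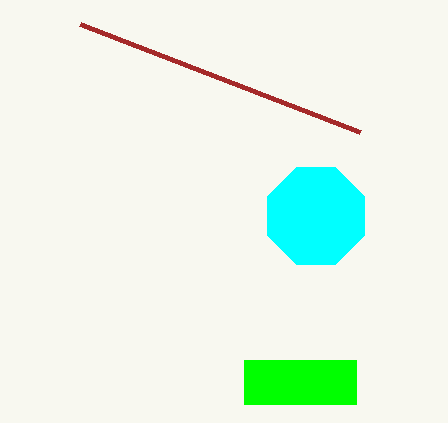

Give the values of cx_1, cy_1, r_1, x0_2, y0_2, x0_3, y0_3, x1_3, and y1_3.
cx_1 = 316
cy_1 = 216
r_1 = 52
x0_2 = 80
y0_2 = 24
x0_3 = 244
y0_3 = 360
x1_3 = 356
y1_3 = 404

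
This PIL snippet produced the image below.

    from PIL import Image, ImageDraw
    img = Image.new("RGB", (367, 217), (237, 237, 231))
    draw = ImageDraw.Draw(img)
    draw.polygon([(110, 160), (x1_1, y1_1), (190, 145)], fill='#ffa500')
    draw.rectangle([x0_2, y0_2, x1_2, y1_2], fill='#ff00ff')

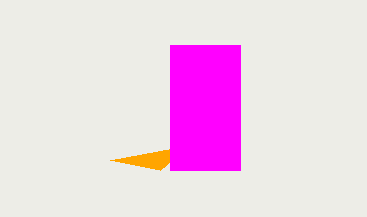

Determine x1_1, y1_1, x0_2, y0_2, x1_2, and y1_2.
x1_1 = 160; y1_1 = 170; x0_2 = 170; y0_2 = 45; x1_2 = 240; y1_2 = 170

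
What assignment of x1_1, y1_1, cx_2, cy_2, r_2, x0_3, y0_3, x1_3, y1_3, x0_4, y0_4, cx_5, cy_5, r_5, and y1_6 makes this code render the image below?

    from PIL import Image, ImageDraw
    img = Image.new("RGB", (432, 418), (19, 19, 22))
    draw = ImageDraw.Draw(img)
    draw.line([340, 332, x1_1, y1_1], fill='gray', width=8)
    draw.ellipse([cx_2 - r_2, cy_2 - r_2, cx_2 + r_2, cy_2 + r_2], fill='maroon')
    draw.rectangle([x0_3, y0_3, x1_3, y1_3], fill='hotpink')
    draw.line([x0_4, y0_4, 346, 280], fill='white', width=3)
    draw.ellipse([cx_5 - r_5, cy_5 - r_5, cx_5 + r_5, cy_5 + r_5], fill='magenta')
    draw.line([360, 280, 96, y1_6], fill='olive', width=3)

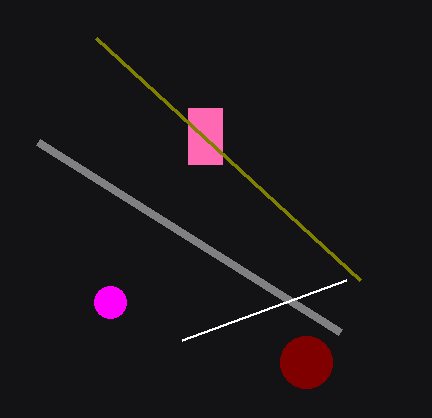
x1_1 = 38, y1_1 = 142, cx_2 = 306, cy_2 = 362, r_2 = 26, x0_3 = 188, y0_3 = 108, x1_3 = 222, y1_3 = 164, x0_4 = 182, y0_4 = 340, cx_5 = 110, cy_5 = 302, r_5 = 16, y1_6 = 38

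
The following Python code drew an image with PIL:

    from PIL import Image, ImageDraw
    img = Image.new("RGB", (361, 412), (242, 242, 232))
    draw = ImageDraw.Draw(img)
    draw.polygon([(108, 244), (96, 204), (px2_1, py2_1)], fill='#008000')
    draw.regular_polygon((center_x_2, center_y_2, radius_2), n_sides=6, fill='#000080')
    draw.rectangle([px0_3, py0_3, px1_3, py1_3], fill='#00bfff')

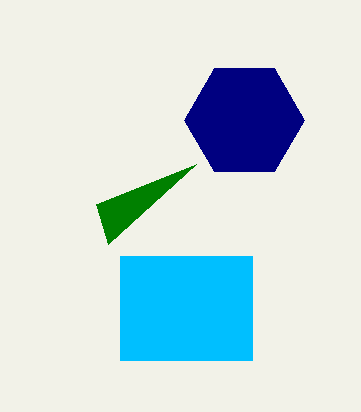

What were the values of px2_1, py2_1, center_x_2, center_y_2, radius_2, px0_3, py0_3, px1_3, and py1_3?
px2_1 = 196; py2_1 = 164; center_x_2 = 244; center_y_2 = 120; radius_2 = 60; px0_3 = 120; py0_3 = 256; px1_3 = 252; py1_3 = 360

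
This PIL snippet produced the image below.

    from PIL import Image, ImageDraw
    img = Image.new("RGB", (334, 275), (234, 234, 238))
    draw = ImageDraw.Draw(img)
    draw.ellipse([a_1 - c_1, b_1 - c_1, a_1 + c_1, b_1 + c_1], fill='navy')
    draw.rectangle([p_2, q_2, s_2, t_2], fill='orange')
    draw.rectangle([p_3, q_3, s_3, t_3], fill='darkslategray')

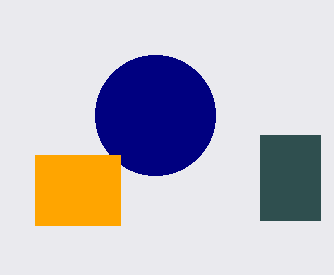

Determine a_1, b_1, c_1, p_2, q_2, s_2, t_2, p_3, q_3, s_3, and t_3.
a_1 = 155; b_1 = 115; c_1 = 60; p_2 = 35; q_2 = 155; s_2 = 120; t_2 = 225; p_3 = 260; q_3 = 135; s_3 = 320; t_3 = 220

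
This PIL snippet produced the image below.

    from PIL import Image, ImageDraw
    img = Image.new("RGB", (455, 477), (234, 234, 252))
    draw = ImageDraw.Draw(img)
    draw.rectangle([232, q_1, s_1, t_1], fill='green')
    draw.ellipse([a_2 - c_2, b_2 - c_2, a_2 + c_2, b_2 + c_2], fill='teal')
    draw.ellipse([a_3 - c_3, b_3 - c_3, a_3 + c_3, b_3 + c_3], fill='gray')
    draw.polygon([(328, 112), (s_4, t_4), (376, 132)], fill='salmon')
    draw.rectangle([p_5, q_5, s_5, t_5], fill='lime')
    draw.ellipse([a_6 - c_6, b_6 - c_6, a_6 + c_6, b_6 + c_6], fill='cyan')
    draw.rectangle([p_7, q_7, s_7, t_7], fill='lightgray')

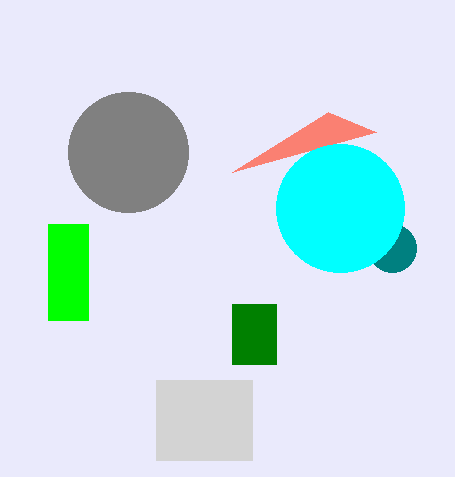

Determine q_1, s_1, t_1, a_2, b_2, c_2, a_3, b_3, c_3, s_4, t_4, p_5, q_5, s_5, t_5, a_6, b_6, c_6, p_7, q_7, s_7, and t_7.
q_1 = 304, s_1 = 276, t_1 = 364, a_2 = 392, b_2 = 248, c_2 = 24, a_3 = 128, b_3 = 152, c_3 = 60, s_4 = 232, t_4 = 172, p_5 = 48, q_5 = 224, s_5 = 88, t_5 = 320, a_6 = 340, b_6 = 208, c_6 = 64, p_7 = 156, q_7 = 380, s_7 = 252, t_7 = 460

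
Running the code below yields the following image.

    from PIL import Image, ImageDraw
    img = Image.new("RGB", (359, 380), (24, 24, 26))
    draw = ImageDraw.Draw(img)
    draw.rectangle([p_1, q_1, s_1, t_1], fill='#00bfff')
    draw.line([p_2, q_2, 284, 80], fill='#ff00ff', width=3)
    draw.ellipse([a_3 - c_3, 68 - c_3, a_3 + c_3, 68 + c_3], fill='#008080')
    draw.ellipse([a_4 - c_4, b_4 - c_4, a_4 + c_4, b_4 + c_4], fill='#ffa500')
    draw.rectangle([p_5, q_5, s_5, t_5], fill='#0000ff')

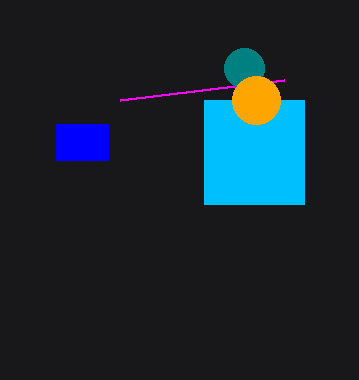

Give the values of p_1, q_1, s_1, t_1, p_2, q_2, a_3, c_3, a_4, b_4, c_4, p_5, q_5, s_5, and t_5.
p_1 = 204, q_1 = 100, s_1 = 304, t_1 = 204, p_2 = 120, q_2 = 100, a_3 = 244, c_3 = 20, a_4 = 256, b_4 = 100, c_4 = 24, p_5 = 56, q_5 = 124, s_5 = 108, t_5 = 160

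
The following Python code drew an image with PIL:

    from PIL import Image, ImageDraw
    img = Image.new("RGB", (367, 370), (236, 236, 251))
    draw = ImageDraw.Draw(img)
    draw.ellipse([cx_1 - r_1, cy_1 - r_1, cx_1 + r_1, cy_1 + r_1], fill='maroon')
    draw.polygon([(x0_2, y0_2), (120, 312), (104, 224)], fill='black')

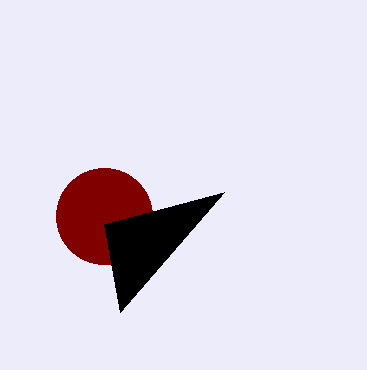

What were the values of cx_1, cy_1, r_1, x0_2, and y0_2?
cx_1 = 104, cy_1 = 216, r_1 = 48, x0_2 = 224, y0_2 = 192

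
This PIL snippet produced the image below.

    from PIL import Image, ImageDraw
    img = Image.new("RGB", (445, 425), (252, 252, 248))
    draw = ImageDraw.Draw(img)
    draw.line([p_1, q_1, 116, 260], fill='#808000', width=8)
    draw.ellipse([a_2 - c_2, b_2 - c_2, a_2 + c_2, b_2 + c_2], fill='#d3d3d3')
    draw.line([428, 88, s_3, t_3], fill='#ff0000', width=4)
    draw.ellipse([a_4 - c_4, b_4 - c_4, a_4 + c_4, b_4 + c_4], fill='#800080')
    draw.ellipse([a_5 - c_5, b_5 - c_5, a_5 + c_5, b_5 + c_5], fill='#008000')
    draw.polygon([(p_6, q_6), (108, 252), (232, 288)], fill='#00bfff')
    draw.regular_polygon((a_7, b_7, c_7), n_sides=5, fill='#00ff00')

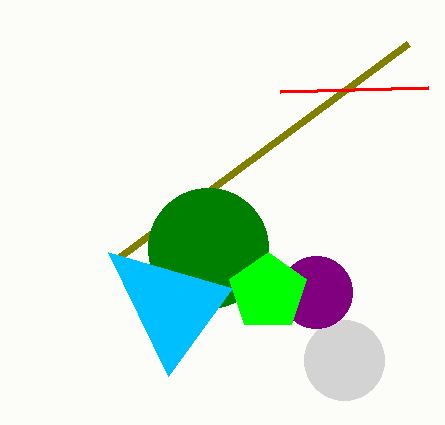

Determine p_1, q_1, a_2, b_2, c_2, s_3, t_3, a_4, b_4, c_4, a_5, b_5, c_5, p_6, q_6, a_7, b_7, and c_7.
p_1 = 408
q_1 = 44
a_2 = 344
b_2 = 360
c_2 = 40
s_3 = 280
t_3 = 92
a_4 = 316
b_4 = 292
c_4 = 36
a_5 = 208
b_5 = 248
c_5 = 60
p_6 = 168
q_6 = 376
a_7 = 268
b_7 = 292
c_7 = 40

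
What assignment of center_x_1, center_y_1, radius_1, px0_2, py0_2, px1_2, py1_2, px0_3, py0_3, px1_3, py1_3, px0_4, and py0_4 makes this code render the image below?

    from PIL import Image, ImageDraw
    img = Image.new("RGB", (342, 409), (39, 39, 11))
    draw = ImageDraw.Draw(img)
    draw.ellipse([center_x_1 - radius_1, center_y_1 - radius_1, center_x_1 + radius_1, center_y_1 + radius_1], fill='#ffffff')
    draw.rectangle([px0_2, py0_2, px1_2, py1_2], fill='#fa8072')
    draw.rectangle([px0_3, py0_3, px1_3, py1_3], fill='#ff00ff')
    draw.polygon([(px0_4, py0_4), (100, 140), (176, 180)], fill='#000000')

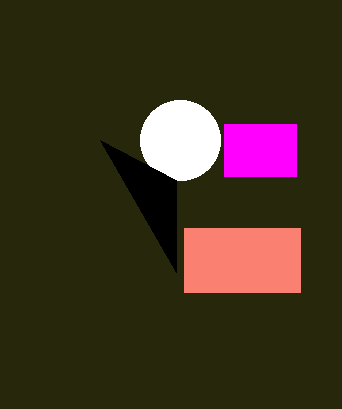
center_x_1 = 180, center_y_1 = 140, radius_1 = 40, px0_2 = 184, py0_2 = 228, px1_2 = 300, py1_2 = 292, px0_3 = 224, py0_3 = 124, px1_3 = 296, py1_3 = 176, px0_4 = 176, py0_4 = 272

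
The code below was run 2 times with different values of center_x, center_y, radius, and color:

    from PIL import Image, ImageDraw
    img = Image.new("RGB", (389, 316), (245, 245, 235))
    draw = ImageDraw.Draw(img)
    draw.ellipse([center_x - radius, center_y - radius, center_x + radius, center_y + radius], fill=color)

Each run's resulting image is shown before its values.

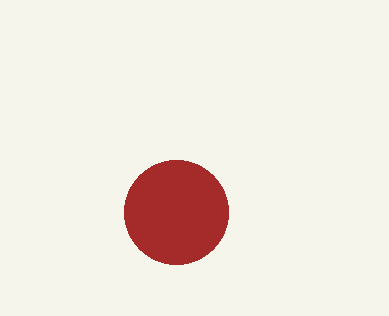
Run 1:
center_x = 176, center_y = 212, radius = 52, color = 'brown'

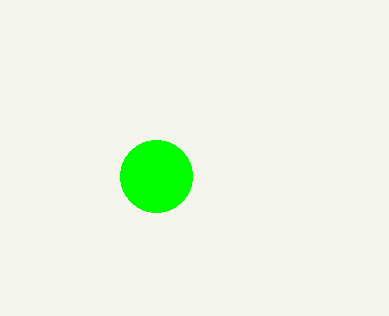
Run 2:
center_x = 156, center_y = 176, radius = 36, color = 'lime'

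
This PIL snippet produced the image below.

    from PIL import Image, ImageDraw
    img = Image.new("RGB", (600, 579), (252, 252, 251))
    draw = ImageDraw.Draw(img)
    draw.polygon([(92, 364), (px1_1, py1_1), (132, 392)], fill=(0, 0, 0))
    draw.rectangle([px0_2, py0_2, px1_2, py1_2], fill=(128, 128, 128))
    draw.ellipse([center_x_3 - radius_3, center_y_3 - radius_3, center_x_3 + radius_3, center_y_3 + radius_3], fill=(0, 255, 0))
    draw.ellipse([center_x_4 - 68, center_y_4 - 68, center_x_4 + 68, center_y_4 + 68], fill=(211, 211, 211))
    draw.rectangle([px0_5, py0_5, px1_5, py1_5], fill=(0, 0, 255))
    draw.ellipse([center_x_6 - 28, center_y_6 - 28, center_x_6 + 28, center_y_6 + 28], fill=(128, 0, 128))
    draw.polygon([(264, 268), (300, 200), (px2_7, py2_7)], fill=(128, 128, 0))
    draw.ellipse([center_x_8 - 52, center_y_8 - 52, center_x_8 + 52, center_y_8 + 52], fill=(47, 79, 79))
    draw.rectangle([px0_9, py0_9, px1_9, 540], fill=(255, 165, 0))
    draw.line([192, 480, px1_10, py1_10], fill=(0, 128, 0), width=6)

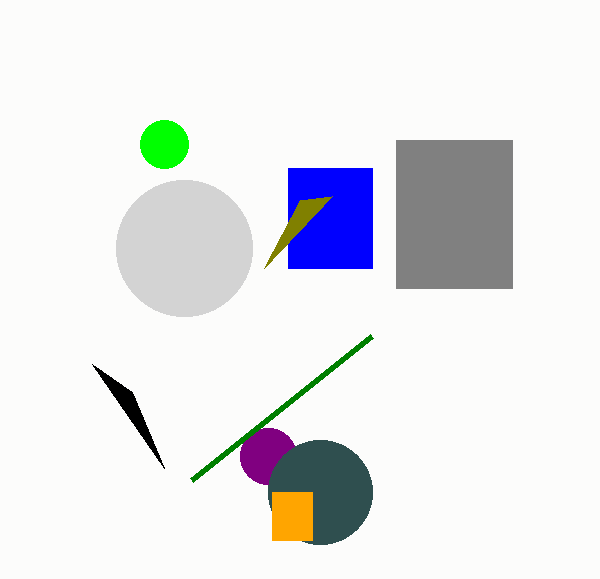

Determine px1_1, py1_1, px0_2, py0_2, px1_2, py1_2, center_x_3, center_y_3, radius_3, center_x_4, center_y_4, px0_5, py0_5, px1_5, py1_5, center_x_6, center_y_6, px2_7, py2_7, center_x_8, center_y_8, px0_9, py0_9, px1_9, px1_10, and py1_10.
px1_1 = 164
py1_1 = 468
px0_2 = 396
py0_2 = 140
px1_2 = 512
py1_2 = 288
center_x_3 = 164
center_y_3 = 144
radius_3 = 24
center_x_4 = 184
center_y_4 = 248
px0_5 = 288
py0_5 = 168
px1_5 = 372
py1_5 = 268
center_x_6 = 268
center_y_6 = 456
px2_7 = 332
py2_7 = 196
center_x_8 = 320
center_y_8 = 492
px0_9 = 272
py0_9 = 492
px1_9 = 312
px1_10 = 372
py1_10 = 336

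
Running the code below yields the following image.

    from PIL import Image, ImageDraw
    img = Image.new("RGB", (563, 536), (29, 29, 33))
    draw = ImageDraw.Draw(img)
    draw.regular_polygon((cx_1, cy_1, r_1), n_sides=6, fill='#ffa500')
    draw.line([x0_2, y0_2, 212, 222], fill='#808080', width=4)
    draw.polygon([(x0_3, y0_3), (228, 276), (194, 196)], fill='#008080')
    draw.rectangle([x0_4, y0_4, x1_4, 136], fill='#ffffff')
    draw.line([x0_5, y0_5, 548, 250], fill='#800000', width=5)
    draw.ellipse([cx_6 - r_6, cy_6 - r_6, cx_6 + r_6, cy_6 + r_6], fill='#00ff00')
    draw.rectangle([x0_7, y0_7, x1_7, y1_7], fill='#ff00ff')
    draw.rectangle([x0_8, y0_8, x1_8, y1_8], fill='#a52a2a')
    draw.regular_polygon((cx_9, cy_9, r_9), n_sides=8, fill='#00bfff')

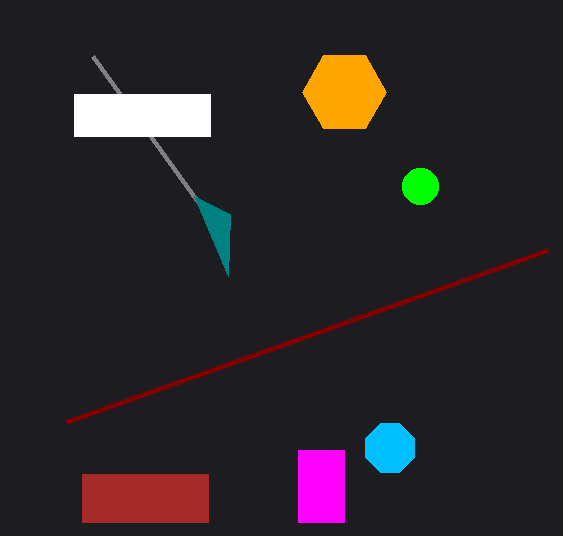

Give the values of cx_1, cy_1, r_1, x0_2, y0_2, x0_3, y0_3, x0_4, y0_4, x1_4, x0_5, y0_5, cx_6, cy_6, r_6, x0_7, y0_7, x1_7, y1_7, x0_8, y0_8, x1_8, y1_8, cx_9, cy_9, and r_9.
cx_1 = 344
cy_1 = 92
r_1 = 42
x0_2 = 92
y0_2 = 56
x0_3 = 230
y0_3 = 214
x0_4 = 74
y0_4 = 94
x1_4 = 210
x0_5 = 66
y0_5 = 422
cx_6 = 420
cy_6 = 186
r_6 = 18
x0_7 = 298
y0_7 = 450
x1_7 = 344
y1_7 = 522
x0_8 = 82
y0_8 = 474
x1_8 = 208
y1_8 = 522
cx_9 = 390
cy_9 = 448
r_9 = 26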